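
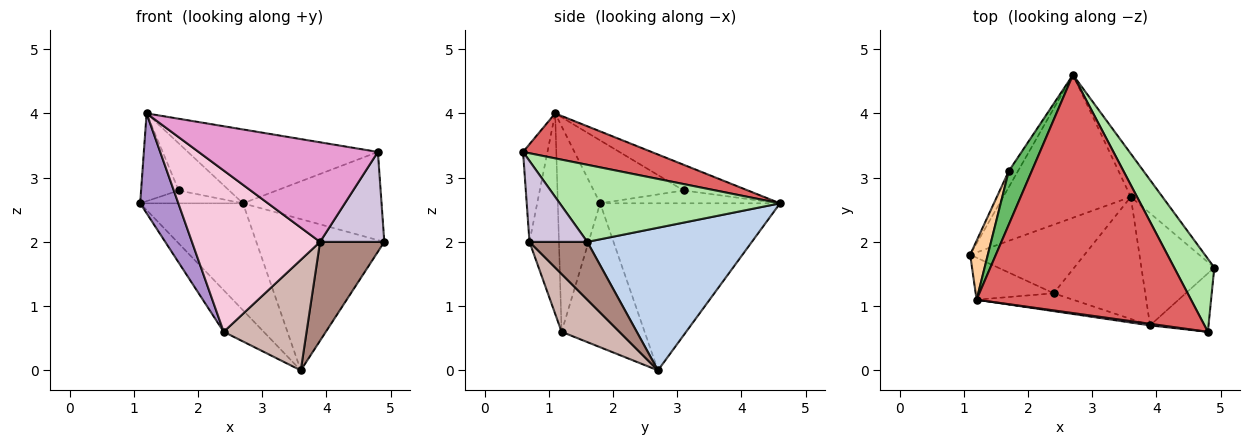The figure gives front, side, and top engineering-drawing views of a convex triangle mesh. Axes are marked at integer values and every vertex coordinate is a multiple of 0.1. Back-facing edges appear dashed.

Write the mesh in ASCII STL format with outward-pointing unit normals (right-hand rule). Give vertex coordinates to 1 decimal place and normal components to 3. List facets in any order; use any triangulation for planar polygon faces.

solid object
 facet normal -0.724 0.413 -0.553
  outer loop
   vertex 3.6 2.7 0.0
   vertex 1.1 1.8 2.6
   vertex 2.7 4.6 2.6
  endloop
 endfacet
 facet normal 0.777 0.605 -0.173
  outer loop
   vertex 3.6 2.7 0.0
   vertex 2.7 4.6 2.6
   vertex 4.9 1.6 2.0
  endloop
 endfacet
 facet normal -0.738 0.422 -0.527
  outer loop
   vertex 1.7 3.1 2.8
   vertex 2.7 4.6 2.6
   vertex 1.1 1.8 2.6
  endloop
 endfacet
 facet normal -0.893 0.374 0.251
  outer loop
   vertex 1.7 3.1 2.8
   vertex 1.1 1.8 2.6
   vertex 1.2 1.1 4.0
  endloop
 endfacet
 facet normal -0.644 0.506 0.575
  outer loop
   vertex 1.7 3.1 2.8
   vertex 1.2 1.1 4.0
   vertex 2.7 4.6 2.6
  endloop
 endfacet
 facet normal 0.774 0.487 0.403
  outer loop
   vertex 4.8 0.6 3.4
   vertex 4.9 1.6 2.0
   vertex 2.7 4.6 2.6
  endloop
 endfacet
 facet normal 0.196 0.290 0.937
  outer loop
   vertex 4.8 0.6 3.4
   vertex 2.7 4.6 2.6
   vertex 1.2 1.1 4.0
  endloop
 endfacet
 facet normal -0.732 0.353 -0.582
  outer loop
   vertex 2.4 1.2 0.6
   vertex 1.1 1.8 2.6
   vertex 3.6 2.7 0.0
  endloop
 endfacet
 facet normal -0.715 -0.645 -0.271
  outer loop
   vertex 2.4 1.2 0.6
   vertex 1.2 1.1 4.0
   vertex 1.1 1.8 2.6
  endloop
 endfacet
 facet normal 0.602 -0.669 -0.435
  outer loop
   vertex 3.9 0.7 2.0
   vertex 4.9 1.6 2.0
   vertex 4.8 0.6 3.4
  endloop
 endfacet
 facet normal 0.511 -0.568 -0.645
  outer loop
   vertex 3.9 0.7 2.0
   vertex 3.6 2.7 0.0
   vertex 4.9 1.6 2.0
  endloop
 endfacet
 facet normal 0.424 -0.608 -0.671
  outer loop
   vertex 3.9 0.7 2.0
   vertex 2.4 1.2 0.6
   vertex 3.6 2.7 0.0
  endloop
 endfacet
 facet normal -0.135 -0.991 0.016
  outer loop
   vertex 3.9 0.7 2.0
   vertex 4.8 0.6 3.4
   vertex 1.2 1.1 4.0
  endloop
 endfacet
 facet normal -0.223 -0.969 -0.107
  outer loop
   vertex 3.9 0.7 2.0
   vertex 1.2 1.1 4.0
   vertex 2.4 1.2 0.6
  endloop
 endfacet
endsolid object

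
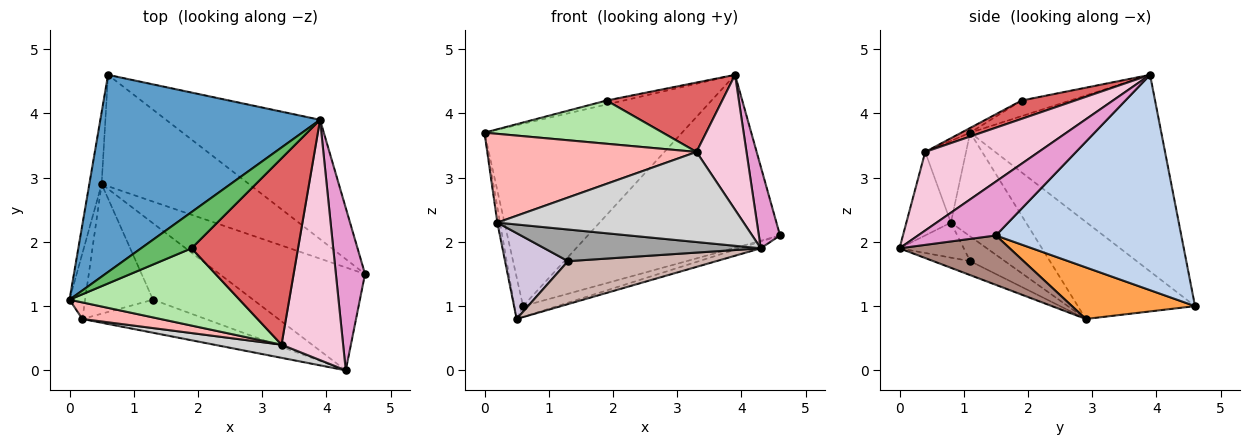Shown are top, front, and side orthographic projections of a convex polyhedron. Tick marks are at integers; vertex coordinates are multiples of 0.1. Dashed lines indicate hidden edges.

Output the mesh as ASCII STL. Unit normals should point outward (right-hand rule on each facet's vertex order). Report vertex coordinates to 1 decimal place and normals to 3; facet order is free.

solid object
 facet normal -0.549 0.567 0.614
  outer loop
   vertex 3.9 3.9 4.6
   vertex 0.6 4.6 1.0
   vertex 0.0 1.1 3.7
  endloop
 endfacet
 facet normal 0.622 0.645 -0.445
  outer loop
   vertex 3.9 3.9 4.6
   vertex 4.6 1.5 2.1
   vertex 0.6 4.6 1.0
  endloop
 endfacet
 facet normal 0.329 0.091 -0.940
  outer loop
   vertex 0.5 2.9 0.8
   vertex 0.6 4.6 1.0
   vertex 4.6 1.5 2.1
  endloop
 endfacet
 facet normal -0.989 0.073 -0.125
  outer loop
   vertex 0.5 2.9 0.8
   vertex 0.0 1.1 3.7
   vertex 0.6 4.6 1.0
  endloop
 endfacet
 facet normal -0.294 0.104 0.950
  outer loop
   vertex 1.9 1.9 4.2
   vertex 3.9 3.9 4.6
   vertex 0.0 1.1 3.7
  endloop
 endfacet
 facet normal -0.024 -0.488 0.873
  outer loop
   vertex 1.9 1.9 4.2
   vertex 0.0 1.1 3.7
   vertex 3.3 0.4 3.4
  endloop
 endfacet
 facet normal 0.160 -0.345 0.925
  outer loop
   vertex 1.9 1.9 4.2
   vertex 3.3 0.4 3.4
   vertex 3.9 3.9 4.6
  endloop
 endfacet
 facet normal -0.188 -0.965 0.180
  outer loop
   vertex 0.2 0.8 2.3
   vertex 3.3 0.4 3.4
   vertex 0.0 1.1 3.7
  endloop
 endfacet
 facet normal -0.988 0.035 -0.149
  outer loop
   vertex 0.2 0.8 2.3
   vertex 0.0 1.1 3.7
   vertex 0.5 2.9 0.8
  endloop
 endfacet
 facet normal -0.291 -0.528 -0.798
  outer loop
   vertex 0.2 0.8 2.3
   vertex 0.5 2.9 0.8
   vertex 1.3 1.1 1.7
  endloop
 endfacet
 facet normal 0.321 0.062 -0.945
  outer loop
   vertex 4.3 0.0 1.9
   vertex 0.5 2.9 0.8
   vertex 4.6 1.5 2.1
  endloop
 endfacet
 facet normal -0.121 -0.486 -0.865
  outer loop
   vertex 4.3 0.0 1.9
   vertex 1.3 1.1 1.7
   vertex 0.5 2.9 0.8
  endloop
 endfacet
 facet normal 0.855 -0.233 0.463
  outer loop
   vertex 4.3 0.0 1.9
   vertex 4.6 1.5 2.1
   vertex 3.9 3.9 4.6
  endloop
 endfacet
 facet normal 0.744 -0.327 0.583
  outer loop
   vertex 4.3 0.0 1.9
   vertex 3.9 3.9 4.6
   vertex 3.3 0.4 3.4
  endloop
 endfacet
 facet normal -0.201 -0.677 -0.708
  outer loop
   vertex 4.3 0.0 1.9
   vertex 0.2 0.8 2.3
   vertex 1.3 1.1 1.7
  endloop
 endfacet
 facet normal -0.176 -0.974 0.142
  outer loop
   vertex 4.3 0.0 1.9
   vertex 3.3 0.4 3.4
   vertex 0.2 0.8 2.3
  endloop
 endfacet
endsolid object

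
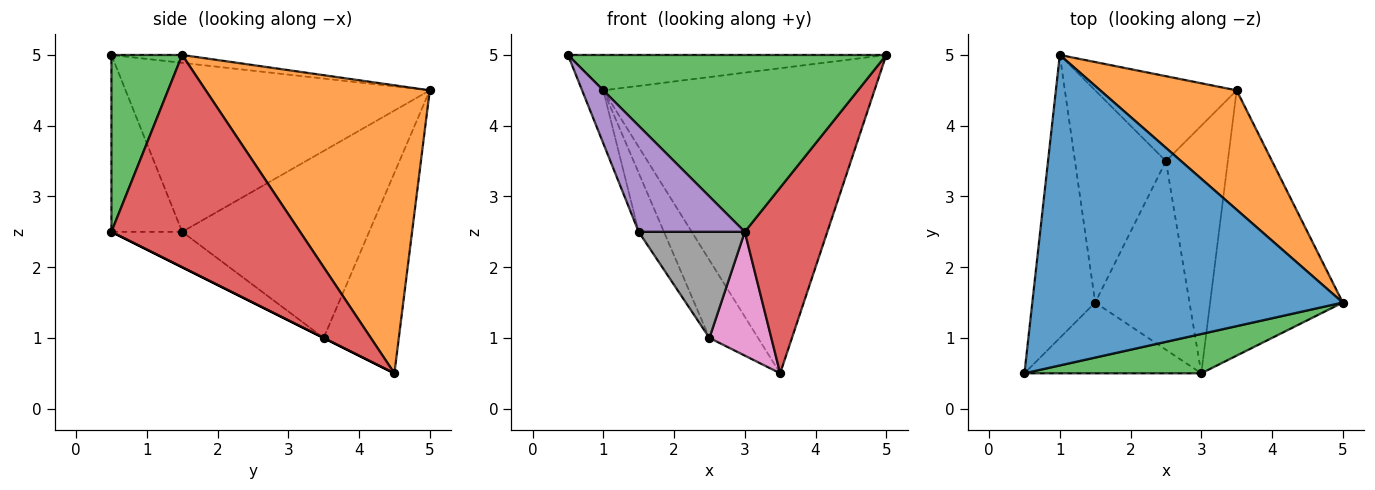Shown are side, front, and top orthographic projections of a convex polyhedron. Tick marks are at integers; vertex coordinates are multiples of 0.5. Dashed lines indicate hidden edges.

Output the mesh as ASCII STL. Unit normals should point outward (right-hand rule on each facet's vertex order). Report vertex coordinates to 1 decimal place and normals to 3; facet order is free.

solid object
 facet normal -0.025 0.113 0.993
  outer loop
   vertex 1.0 5.0 4.5
   vertex 0.5 0.5 5.0
   vertex 5.0 1.5 5.0
  endloop
 endfacet
 facet normal 0.610 0.738 0.289
  outer loop
   vertex 3.5 4.5 0.5
   vertex 1.0 5.0 4.5
   vertex 5.0 1.5 5.0
  endloop
 endfacet
 facet normal 0.212 -0.954 0.212
  outer loop
   vertex 3.0 0.5 2.5
   vertex 5.0 1.5 5.0
   vertex 0.5 0.5 5.0
  endloop
 endfacet
 facet normal 0.795 -0.348 -0.497
  outer loop
   vertex 3.0 0.5 2.5
   vertex 3.5 4.5 0.5
   vertex 5.0 1.5 5.0
  endloop
 endfacet
 facet normal -0.485 -0.728 -0.485
  outer loop
   vertex 1.5 1.5 2.5
   vertex 3.0 0.5 2.5
   vertex 0.5 0.5 5.0
  endloop
 endfacet
 facet normal -0.935 0.065 -0.348
  outer loop
   vertex 1.5 1.5 2.5
   vertex 0.5 0.5 5.0
   vertex 1.0 5.0 4.5
  endloop
 endfacet
 facet normal 0.000 -0.447 -0.894
  outer loop
   vertex 2.5 3.5 1.0
   vertex 3.5 4.5 0.5
   vertex 3.0 0.5 2.5
  endloop
 endfacet
 facet normal -0.311 -0.466 -0.828
  outer loop
   vertex 2.5 3.5 1.0
   vertex 3.0 0.5 2.5
   vertex 1.5 1.5 2.5
  endloop
 endfacet
 facet normal -0.722 0.467 -0.510
  outer loop
   vertex 2.5 3.5 1.0
   vertex 1.0 5.0 4.5
   vertex 3.5 4.5 0.5
  endloop
 endfacet
 facet normal -0.893 0.121 -0.434
  outer loop
   vertex 2.5 3.5 1.0
   vertex 1.5 1.5 2.5
   vertex 1.0 5.0 4.5
  endloop
 endfacet
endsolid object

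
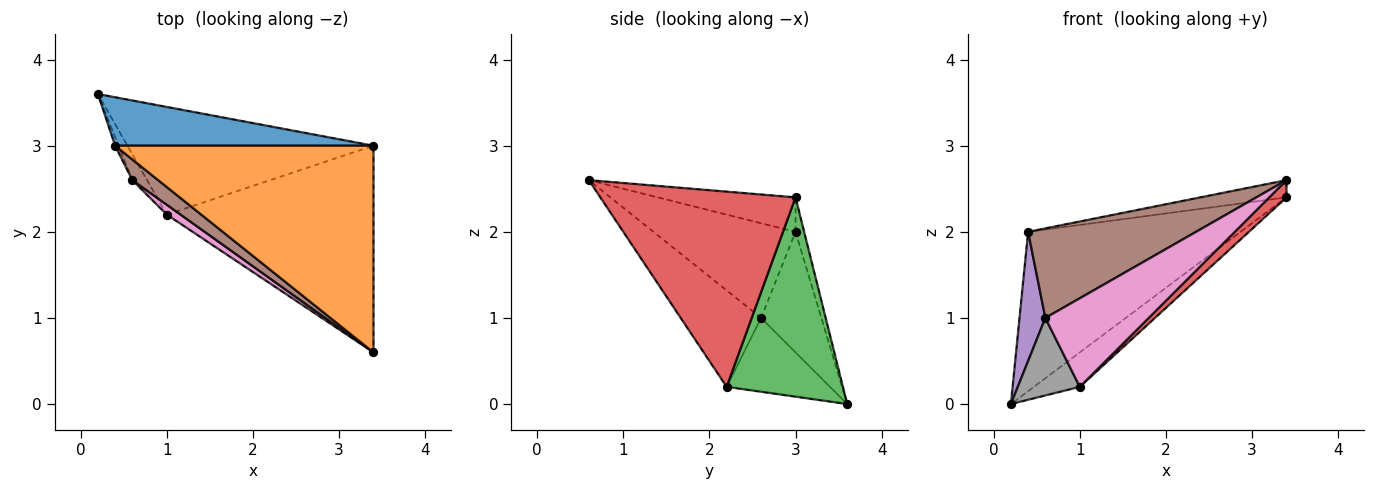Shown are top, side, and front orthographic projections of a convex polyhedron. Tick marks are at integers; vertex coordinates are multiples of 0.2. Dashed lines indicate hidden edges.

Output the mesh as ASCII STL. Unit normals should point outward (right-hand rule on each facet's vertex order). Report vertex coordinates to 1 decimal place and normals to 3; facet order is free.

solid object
 facet normal -0.039 0.956 0.291
  outer loop
   vertex 0.4 3.0 2.0
   vertex 3.4 3.0 2.4
   vertex 0.2 3.6 0.0
  endloop
 endfacet
 facet normal -0.132 0.082 0.988
  outer loop
   vertex 0.4 3.0 2.0
   vertex 3.4 0.6 2.6
   vertex 3.4 3.0 2.4
  endloop
 endfacet
 facet normal 0.611 0.241 -0.754
  outer loop
   vertex 1.0 2.2 0.2
   vertex 0.2 3.6 0.0
   vertex 3.4 3.0 2.4
  endloop
 endfacet
 facet normal 0.685 -0.060 -0.726
  outer loop
   vertex 1.0 2.2 0.2
   vertex 3.4 3.0 2.4
   vertex 3.4 0.6 2.6
  endloop
 endfacet
 facet normal -0.919 -0.394 -0.026
  outer loop
   vertex 0.6 2.6 1.0
   vertex 0.4 3.0 2.0
   vertex 0.2 3.6 0.0
  endloop
 endfacet
 facet normal -0.636 -0.752 0.173
  outer loop
   vertex 0.6 2.6 1.0
   vertex 3.4 0.6 2.6
   vertex 0.4 3.0 2.0
  endloop
 endfacet
 facet normal -0.612 -0.786 0.087
  outer loop
   vertex 0.6 2.6 1.0
   vertex 1.0 2.2 0.2
   vertex 3.4 0.6 2.6
  endloop
 endfacet
 facet normal -0.845 -0.507 -0.169
  outer loop
   vertex 0.6 2.6 1.0
   vertex 0.2 3.6 0.0
   vertex 1.0 2.2 0.2
  endloop
 endfacet
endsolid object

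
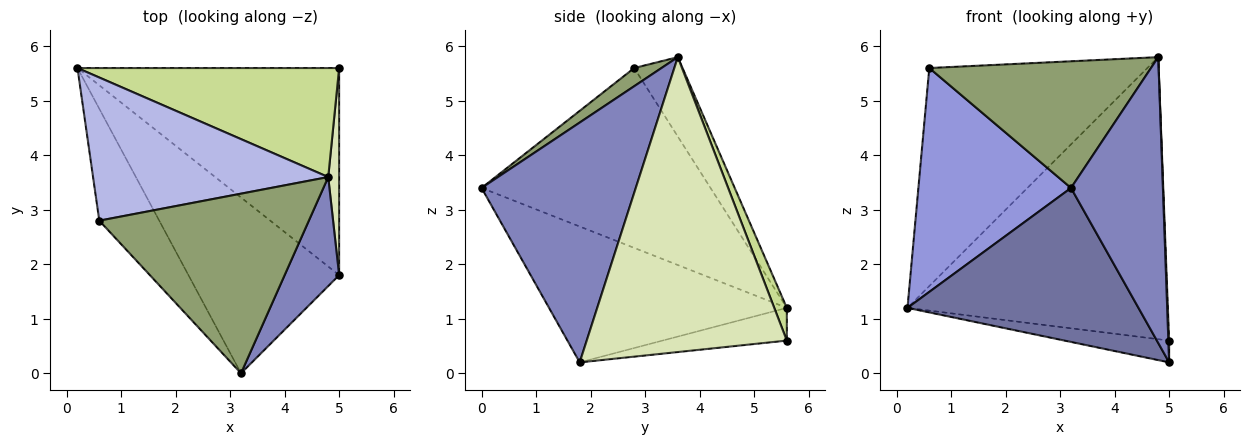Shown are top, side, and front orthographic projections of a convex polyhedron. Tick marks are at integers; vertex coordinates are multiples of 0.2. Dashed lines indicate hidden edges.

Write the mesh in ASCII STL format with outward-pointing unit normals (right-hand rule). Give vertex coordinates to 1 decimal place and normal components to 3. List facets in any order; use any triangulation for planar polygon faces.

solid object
 facet normal -0.561 -0.545 -0.623
  outer loop
   vertex 3.2 0.0 3.4
   vertex 0.2 5.6 1.2
   vertex 5.0 1.8 0.2
  endloop
 endfacet
 facet normal 0.843 -0.502 0.192
  outer loop
   vertex 4.8 3.6 5.8
   vertex 3.2 0.0 3.4
   vertex 5.0 1.8 0.2
  endloop
 endfacet
 facet normal -0.802 -0.535 -0.267
  outer loop
   vertex 0.6 2.8 5.6
   vertex 0.2 5.6 1.2
   vertex 3.2 0.0 3.4
  endloop
 endfacet
 facet normal -0.182 0.822 0.540
  outer loop
   vertex 0.6 2.8 5.6
   vertex 4.8 3.6 5.8
   vertex 0.2 5.6 1.2
  endloop
 endfacet
 facet normal 0.071 -0.575 0.815
  outer loop
   vertex 0.6 2.8 5.6
   vertex 3.2 0.0 3.4
   vertex 4.8 3.6 5.8
  endloop
 endfacet
 facet normal -0.123 0.104 -0.987
  outer loop
   vertex 5.0 5.6 0.6
   vertex 5.0 1.8 0.2
   vertex 0.2 5.6 1.2
  endloop
 endfacet
 facet normal 0.045 0.932 0.360
  outer loop
   vertex 5.0 5.6 0.6
   vertex 0.2 5.6 1.2
   vertex 4.8 3.6 5.8
  endloop
 endfacet
 facet normal 0.999 -0.004 0.037
  outer loop
   vertex 5.0 5.6 0.6
   vertex 4.8 3.6 5.8
   vertex 5.0 1.8 0.2
  endloop
 endfacet
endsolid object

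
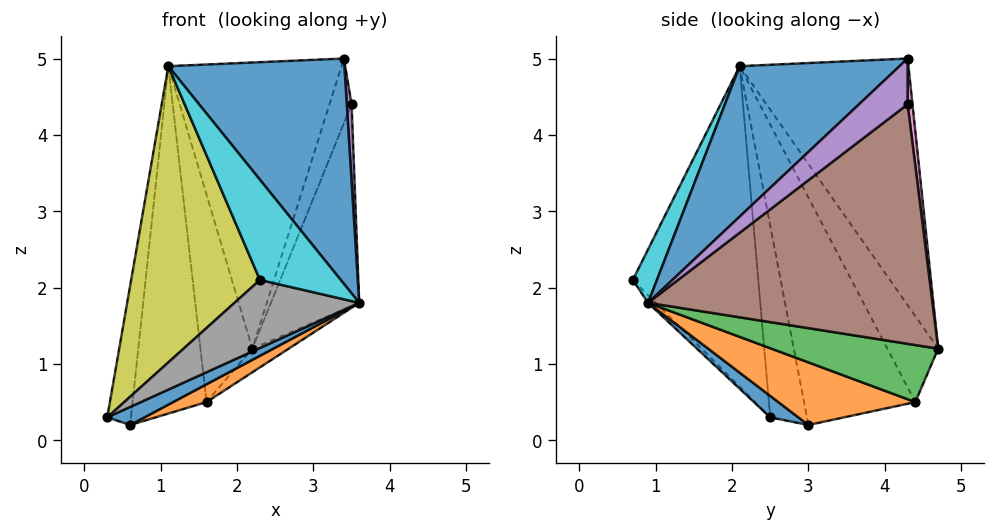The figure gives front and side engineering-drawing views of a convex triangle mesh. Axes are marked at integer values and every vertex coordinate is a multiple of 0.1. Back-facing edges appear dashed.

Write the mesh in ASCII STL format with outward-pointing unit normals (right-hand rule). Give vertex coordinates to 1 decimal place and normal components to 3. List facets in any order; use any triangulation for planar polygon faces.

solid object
 facet normal 0.518 -0.570 0.638
  outer loop
   vertex 1.1 2.1 4.9
   vertex 3.6 0.9 1.8
   vertex 3.4 4.3 5.0
  endloop
 endfacet
 facet normal -0.669 0.687 0.284
  outer loop
   vertex 1.1 2.1 4.9
   vertex 3.4 4.3 5.0
   vertex 2.2 4.7 1.2
  endloop
 endfacet
 facet normal 0.716 0.156 -0.681
  outer loop
   vertex 1.6 4.4 0.5
   vertex 2.2 4.7 1.2
   vertex 3.6 0.9 1.8
  endloop
 endfacet
 facet normal -0.672 0.685 0.282
  outer loop
   vertex 1.6 4.4 0.5
   vertex 1.1 2.1 4.9
   vertex 2.2 4.7 1.2
  endloop
 endfacet
 facet normal 0.982 -0.096 0.164
  outer loop
   vertex 3.5 4.3 4.4
   vertex 3.4 4.3 5.0
   vertex 3.6 0.9 1.8
  endloop
 endfacet
 facet normal 0.901 0.280 -0.331
  outer loop
   vertex 3.5 4.3 4.4
   vertex 3.6 0.9 1.8
   vertex 2.2 4.7 1.2
  endloop
 endfacet
 facet normal 0.213 0.976 0.036
  outer loop
   vertex 3.5 4.3 4.4
   vertex 2.2 4.7 1.2
   vertex 3.4 4.3 5.0
  endloop
 endfacet
 facet normal -0.045 -0.731 -0.681
  outer loop
   vertex 2.3 0.7 2.1
   vertex 0.3 2.5 0.3
   vertex 3.6 0.9 1.8
  endloop
 endfacet
 facet normal -0.697 -0.715 0.059
  outer loop
   vertex 2.3 0.7 2.1
   vertex 1.1 2.1 4.9
   vertex 0.3 2.5 0.3
  endloop
 endfacet
 facet normal 0.245 -0.821 0.516
  outer loop
   vertex 2.3 0.7 2.1
   vertex 3.6 0.9 1.8
   vertex 1.1 2.1 4.9
  endloop
 endfacet
 facet normal 0.252 -0.333 -0.909
  outer loop
   vertex 0.6 3.0 0.2
   vertex 3.6 0.9 1.8
   vertex 0.3 2.5 0.3
  endloop
 endfacet
 facet normal 0.412 -0.101 -0.905
  outer loop
   vertex 0.6 3.0 0.2
   vertex 1.6 4.4 0.5
   vertex 3.6 0.9 1.8
  endloop
 endfacet
 facet normal -0.825 0.533 0.190
  outer loop
   vertex 0.6 3.0 0.2
   vertex 0.3 2.5 0.3
   vertex 1.1 2.1 4.9
  endloop
 endfacet
 facet normal -0.818 0.543 0.191
  outer loop
   vertex 0.6 3.0 0.2
   vertex 1.1 2.1 4.9
   vertex 1.6 4.4 0.5
  endloop
 endfacet
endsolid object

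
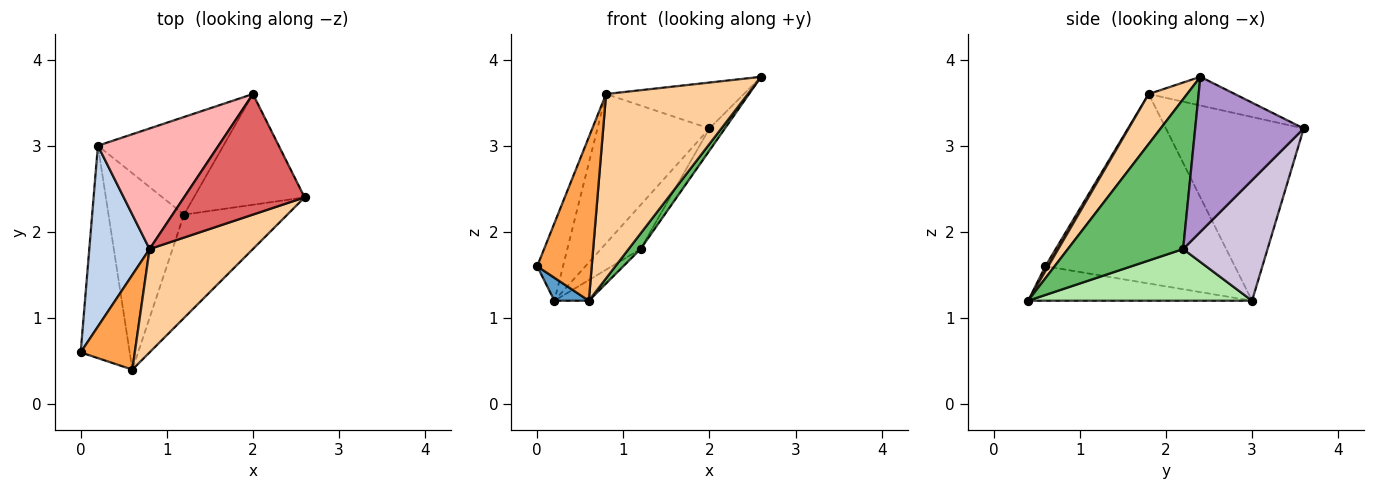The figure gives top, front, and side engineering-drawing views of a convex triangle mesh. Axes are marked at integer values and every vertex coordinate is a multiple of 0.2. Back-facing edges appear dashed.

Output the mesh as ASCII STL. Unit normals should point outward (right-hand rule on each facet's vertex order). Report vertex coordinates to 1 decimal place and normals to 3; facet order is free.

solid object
 facet normal -0.573 -0.088 -0.815
  outer loop
   vertex 0.6 0.4 1.2
   vertex 0.0 0.6 1.6
   vertex 0.2 3.0 1.2
  endloop
 endfacet
 facet normal -0.945 0.129 0.301
  outer loop
   vertex 0.8 1.8 3.6
   vertex 0.2 3.0 1.2
   vertex 0.0 0.6 1.6
  endloop
 endfacet
 facet normal 0.046 -0.865 0.501
  outer loop
   vertex 0.8 1.8 3.6
   vertex 0.0 0.6 1.6
   vertex 0.6 0.4 1.2
  endloop
 endfacet
 facet normal 0.230 -0.849 0.476
  outer loop
   vertex 0.8 1.8 3.6
   vertex 0.6 0.4 1.2
   vertex 2.6 2.4 3.8
  endloop
 endfacet
 facet normal 0.820 -0.085 -0.566
  outer loop
   vertex 1.2 2.2 1.8
   vertex 2.6 2.4 3.8
   vertex 0.6 0.4 1.2
  endloop
 endfacet
 facet normal 0.563 0.087 -0.822
  outer loop
   vertex 1.2 2.2 1.8
   vertex 0.6 0.4 1.2
   vertex 0.2 3.0 1.2
  endloop
 endfacet
 facet normal -0.217 0.347 0.912
  outer loop
   vertex 2.0 3.6 3.2
   vertex 0.8 1.8 3.6
   vertex 2.6 2.4 3.8
  endloop
 endfacet
 facet normal -0.692 0.562 0.454
  outer loop
   vertex 2.0 3.6 3.2
   vertex 0.2 3.0 1.2
   vertex 0.8 1.8 3.6
  endloop
 endfacet
 facet normal 0.808 0.115 -0.577
  outer loop
   vertex 2.0 3.6 3.2
   vertex 2.6 2.4 3.8
   vertex 1.2 2.2 1.8
  endloop
 endfacet
 facet normal 0.659 0.309 -0.686
  outer loop
   vertex 2.0 3.6 3.2
   vertex 1.2 2.2 1.8
   vertex 0.2 3.0 1.2
  endloop
 endfacet
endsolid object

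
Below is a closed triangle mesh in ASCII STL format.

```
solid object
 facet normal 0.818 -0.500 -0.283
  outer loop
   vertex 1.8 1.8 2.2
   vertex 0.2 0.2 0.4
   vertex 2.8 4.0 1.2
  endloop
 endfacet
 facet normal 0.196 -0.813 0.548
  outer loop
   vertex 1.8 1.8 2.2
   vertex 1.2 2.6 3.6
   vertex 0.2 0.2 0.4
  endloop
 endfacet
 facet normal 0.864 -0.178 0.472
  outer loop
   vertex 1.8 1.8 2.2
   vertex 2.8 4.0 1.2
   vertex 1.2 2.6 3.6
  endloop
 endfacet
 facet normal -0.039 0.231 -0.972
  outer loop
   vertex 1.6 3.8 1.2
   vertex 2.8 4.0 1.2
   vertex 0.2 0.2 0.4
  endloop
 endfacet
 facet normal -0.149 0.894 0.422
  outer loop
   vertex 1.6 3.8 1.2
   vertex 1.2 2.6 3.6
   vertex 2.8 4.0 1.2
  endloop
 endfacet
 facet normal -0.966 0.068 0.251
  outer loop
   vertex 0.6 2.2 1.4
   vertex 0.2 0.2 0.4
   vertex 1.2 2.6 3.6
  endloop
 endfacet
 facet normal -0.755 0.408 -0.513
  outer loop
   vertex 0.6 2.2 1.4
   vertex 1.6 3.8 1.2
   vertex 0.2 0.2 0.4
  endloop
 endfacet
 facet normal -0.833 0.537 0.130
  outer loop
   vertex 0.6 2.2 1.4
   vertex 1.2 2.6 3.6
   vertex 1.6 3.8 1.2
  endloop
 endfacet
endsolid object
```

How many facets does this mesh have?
8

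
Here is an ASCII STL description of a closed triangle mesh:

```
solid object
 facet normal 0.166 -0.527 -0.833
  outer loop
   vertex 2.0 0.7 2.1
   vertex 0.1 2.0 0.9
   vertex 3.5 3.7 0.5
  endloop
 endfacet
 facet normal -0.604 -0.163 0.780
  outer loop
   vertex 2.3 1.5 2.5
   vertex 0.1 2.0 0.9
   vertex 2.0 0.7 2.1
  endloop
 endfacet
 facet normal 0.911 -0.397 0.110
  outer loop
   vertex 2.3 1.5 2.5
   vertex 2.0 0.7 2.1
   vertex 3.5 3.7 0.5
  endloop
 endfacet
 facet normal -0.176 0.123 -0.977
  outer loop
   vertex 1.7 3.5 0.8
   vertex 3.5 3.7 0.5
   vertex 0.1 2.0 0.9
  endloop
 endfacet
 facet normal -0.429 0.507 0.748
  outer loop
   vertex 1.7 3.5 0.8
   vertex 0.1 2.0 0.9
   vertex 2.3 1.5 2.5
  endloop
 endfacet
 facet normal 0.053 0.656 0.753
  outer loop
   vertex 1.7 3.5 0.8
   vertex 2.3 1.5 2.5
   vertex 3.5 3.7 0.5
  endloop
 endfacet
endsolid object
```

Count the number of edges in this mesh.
9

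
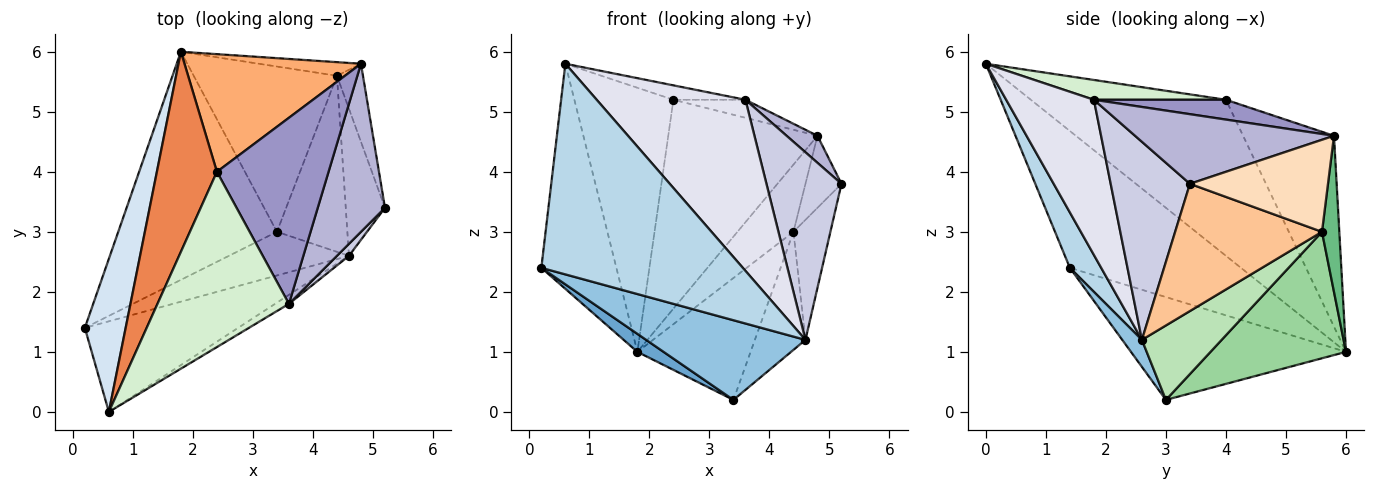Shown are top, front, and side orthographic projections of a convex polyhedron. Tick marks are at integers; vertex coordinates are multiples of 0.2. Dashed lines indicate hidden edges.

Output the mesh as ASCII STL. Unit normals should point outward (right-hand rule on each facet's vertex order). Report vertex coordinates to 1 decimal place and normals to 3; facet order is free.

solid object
 facet normal -0.543 -0.066 -0.837
  outer loop
   vertex 3.4 3.0 0.2
   vertex 0.2 1.4 2.4
   vertex 1.8 6.0 1.0
  endloop
 endfacet
 facet normal 0.107 -0.872 -0.478
  outer loop
   vertex 4.6 2.6 1.2
   vertex 0.2 1.4 2.4
   vertex 3.4 3.0 0.2
  endloop
 endfacet
 facet normal 0.141 -0.909 -0.391
  outer loop
   vertex 0.6 0.0 5.8
   vertex 0.2 1.4 2.4
   vertex 4.6 2.6 1.2
  endloop
 endfacet
 facet normal -0.883 0.387 0.263
  outer loop
   vertex 0.6 0.0 5.8
   vertex 1.8 6.0 1.0
   vertex 0.2 1.4 2.4
  endloop
 endfacet
 facet normal -0.843 0.428 0.324
  outer loop
   vertex 0.6 0.0 5.8
   vertex 2.4 4.0 5.2
   vertex 1.8 6.0 1.0
  endloop
 endfacet
 facet normal -0.469 0.770 0.433
  outer loop
   vertex 4.8 5.8 4.6
   vertex 1.8 6.0 1.0
   vertex 2.4 4.0 5.2
  endloop
 endfacet
 facet normal 0.929 0.234 -0.286
  outer loop
   vertex 4.4 5.6 3.0
   vertex 5.2 3.4 3.8
   vertex 4.6 2.6 1.2
  endloop
 endfacet
 facet normal 0.933 0.243 -0.264
  outer loop
   vertex 4.4 5.6 3.0
   vertex 4.8 5.8 4.6
   vertex 5.2 3.4 3.8
  endloop
 endfacet
 facet normal 0.290 0.938 -0.190
  outer loop
   vertex 4.4 5.6 3.0
   vertex 1.8 6.0 1.0
   vertex 4.8 5.8 4.6
  endloop
 endfacet
 facet normal 0.579 0.484 -0.656
  outer loop
   vertex 4.4 5.6 3.0
   vertex 3.4 3.0 0.2
   vertex 1.8 6.0 1.0
  endloop
 endfacet
 facet normal 0.660 0.419 -0.624
  outer loop
   vertex 4.4 5.6 3.0
   vertex 4.6 2.6 1.2
   vertex 3.4 3.0 0.2
  endloop
 endfacet
 facet normal 0.149 0.081 0.986
  outer loop
   vertex 3.6 1.8 5.2
   vertex 2.4 4.0 5.2
   vertex 0.6 0.0 5.8
  endloop
 endfacet
 facet normal 0.174 0.095 0.980
  outer loop
   vertex 3.6 1.8 5.2
   vertex 4.8 5.8 4.6
   vertex 2.4 4.0 5.2
  endloop
 endfacet
 facet normal 0.715 -0.111 0.690
  outer loop
   vertex 3.6 1.8 5.2
   vertex 5.2 3.4 3.8
   vertex 4.8 5.8 4.6
  endloop
 endfacet
 facet normal 0.725 -0.687 0.044
  outer loop
   vertex 3.6 1.8 5.2
   vertex 4.6 2.6 1.2
   vertex 5.2 3.4 3.8
  endloop
 endfacet
 facet normal 0.507 -0.861 -0.045
  outer loop
   vertex 3.6 1.8 5.2
   vertex 0.6 0.0 5.8
   vertex 4.6 2.6 1.2
  endloop
 endfacet
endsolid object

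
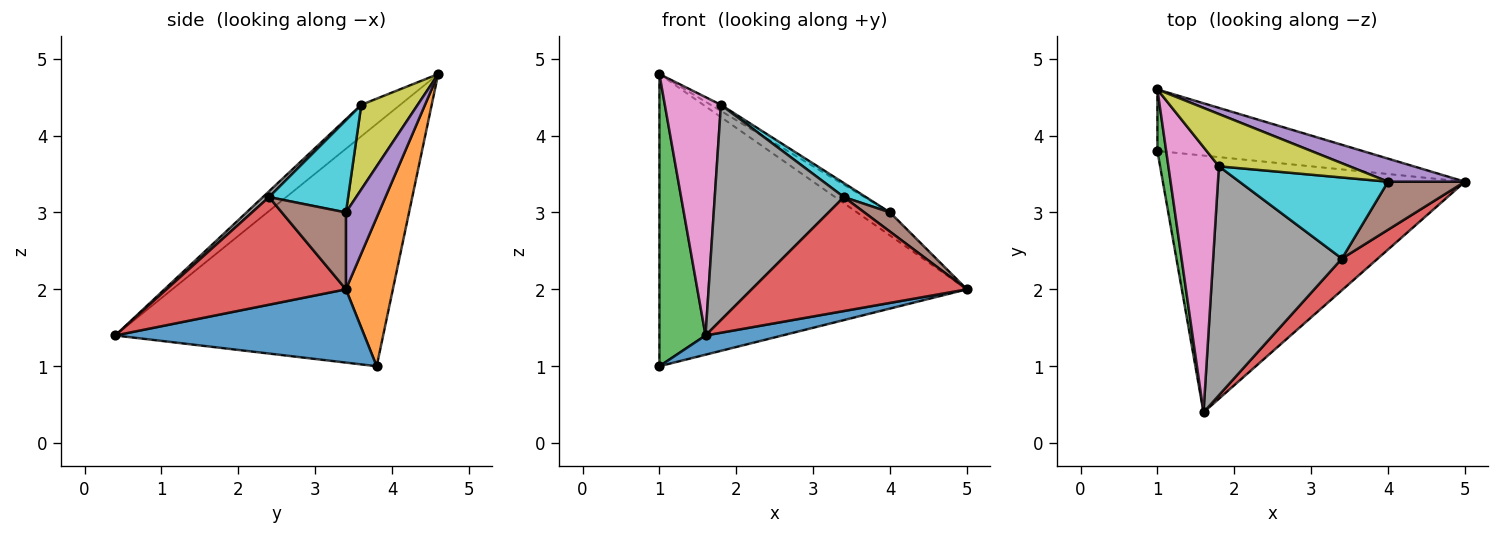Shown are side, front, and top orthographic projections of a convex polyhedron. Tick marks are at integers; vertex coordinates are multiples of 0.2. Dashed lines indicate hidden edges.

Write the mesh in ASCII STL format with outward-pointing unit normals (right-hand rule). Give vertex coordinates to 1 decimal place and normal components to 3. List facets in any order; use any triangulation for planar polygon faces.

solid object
 facet normal 0.235 -0.073 -0.969
  outer loop
   vertex 1.6 0.4 1.4
   vertex 1.0 3.8 1.0
   vertex 5.0 3.4 2.0
  endloop
 endfacet
 facet normal 0.148 0.968 -0.204
  outer loop
   vertex 1.0 4.6 4.8
   vertex 5.0 3.4 2.0
   vertex 1.0 3.8 1.0
  endloop
 endfacet
 facet normal -0.985 -0.170 0.036
  outer loop
   vertex 1.0 4.6 4.8
   vertex 1.0 3.8 1.0
   vertex 1.6 0.4 1.4
  endloop
 endfacet
 facet normal 0.626 -0.751 0.209
  outer loop
   vertex 3.4 2.4 3.2
   vertex 1.6 0.4 1.4
   vertex 5.0 3.4 2.0
  endloop
 endfacet
 facet normal 0.577 0.577 0.577
  outer loop
   vertex 4.0 3.4 3.0
   vertex 5.0 3.4 2.0
   vertex 1.0 4.6 4.8
  endloop
 endfacet
 facet normal 0.680 -0.272 0.680
  outer loop
   vertex 4.0 3.4 3.0
   vertex 3.4 2.4 3.2
   vertex 5.0 3.4 2.0
  endloop
 endfacet
 facet normal -0.421 -0.606 0.675
  outer loop
   vertex 1.8 3.6 4.4
   vertex 1.0 4.6 4.8
   vertex 1.6 0.4 1.4
  endloop
 endfacet
 facet normal 0.033 -0.685 0.728
  outer loop
   vertex 1.8 3.6 4.4
   vertex 1.6 0.4 1.4
   vertex 3.4 2.4 3.2
  endloop
 endfacet
 facet normal 0.541 0.098 0.836
  outer loop
   vertex 1.8 3.6 4.4
   vertex 4.0 3.4 3.0
   vertex 1.0 4.6 4.8
  endloop
 endfacet
 facet normal 0.522 -0.145 0.841
  outer loop
   vertex 1.8 3.6 4.4
   vertex 3.4 2.4 3.2
   vertex 4.0 3.4 3.0
  endloop
 endfacet
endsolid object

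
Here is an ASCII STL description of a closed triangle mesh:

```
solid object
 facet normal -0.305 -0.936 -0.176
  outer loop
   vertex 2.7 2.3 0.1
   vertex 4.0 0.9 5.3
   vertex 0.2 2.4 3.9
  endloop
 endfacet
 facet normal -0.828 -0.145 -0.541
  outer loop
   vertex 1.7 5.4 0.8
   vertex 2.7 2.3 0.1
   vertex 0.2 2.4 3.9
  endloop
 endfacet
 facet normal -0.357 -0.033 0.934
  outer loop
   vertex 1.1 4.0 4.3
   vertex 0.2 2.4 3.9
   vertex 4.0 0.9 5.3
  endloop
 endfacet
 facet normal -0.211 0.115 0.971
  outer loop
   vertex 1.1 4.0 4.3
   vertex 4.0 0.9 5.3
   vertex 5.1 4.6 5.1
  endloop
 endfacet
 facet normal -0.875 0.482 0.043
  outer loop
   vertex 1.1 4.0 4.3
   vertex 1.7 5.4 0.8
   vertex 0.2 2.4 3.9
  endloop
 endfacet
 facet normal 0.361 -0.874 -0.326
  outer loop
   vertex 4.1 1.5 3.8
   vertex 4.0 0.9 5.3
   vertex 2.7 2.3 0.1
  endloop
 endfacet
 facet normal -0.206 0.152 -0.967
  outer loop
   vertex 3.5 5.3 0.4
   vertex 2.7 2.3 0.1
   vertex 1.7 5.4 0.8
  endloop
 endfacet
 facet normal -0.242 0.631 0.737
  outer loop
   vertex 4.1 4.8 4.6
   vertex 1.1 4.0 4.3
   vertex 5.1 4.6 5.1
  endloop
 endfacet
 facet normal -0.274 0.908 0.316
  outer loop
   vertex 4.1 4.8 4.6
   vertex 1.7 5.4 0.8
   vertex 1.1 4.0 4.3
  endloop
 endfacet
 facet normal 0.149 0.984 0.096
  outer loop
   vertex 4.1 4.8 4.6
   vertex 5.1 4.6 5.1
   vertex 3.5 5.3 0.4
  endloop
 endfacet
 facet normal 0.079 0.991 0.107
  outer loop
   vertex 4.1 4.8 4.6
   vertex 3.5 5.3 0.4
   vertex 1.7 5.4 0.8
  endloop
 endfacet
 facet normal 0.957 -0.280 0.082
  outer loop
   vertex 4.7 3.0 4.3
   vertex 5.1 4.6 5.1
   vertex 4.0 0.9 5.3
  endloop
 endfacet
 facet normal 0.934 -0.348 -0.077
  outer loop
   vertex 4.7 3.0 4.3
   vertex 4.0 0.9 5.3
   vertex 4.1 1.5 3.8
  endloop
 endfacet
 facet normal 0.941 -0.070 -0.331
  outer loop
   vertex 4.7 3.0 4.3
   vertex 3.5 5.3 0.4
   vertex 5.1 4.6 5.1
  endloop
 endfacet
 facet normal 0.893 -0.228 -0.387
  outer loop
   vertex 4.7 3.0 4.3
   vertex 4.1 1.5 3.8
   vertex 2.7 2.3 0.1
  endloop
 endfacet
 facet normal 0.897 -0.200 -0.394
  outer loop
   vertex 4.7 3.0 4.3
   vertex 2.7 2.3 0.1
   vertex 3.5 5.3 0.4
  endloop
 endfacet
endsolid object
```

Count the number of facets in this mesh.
16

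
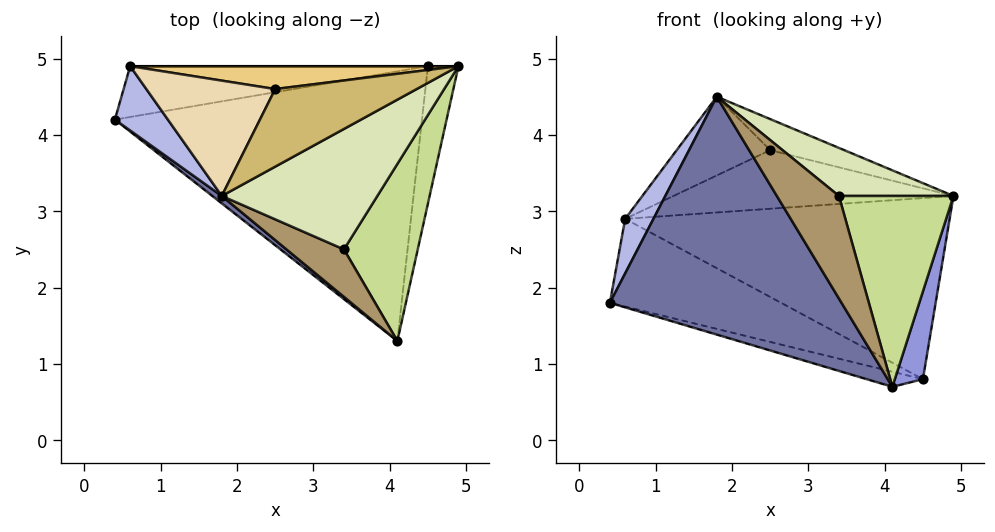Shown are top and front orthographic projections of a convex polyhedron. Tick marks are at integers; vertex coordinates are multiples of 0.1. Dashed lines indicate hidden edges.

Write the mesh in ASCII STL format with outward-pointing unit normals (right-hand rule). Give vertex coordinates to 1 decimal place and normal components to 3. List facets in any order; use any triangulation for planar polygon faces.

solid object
 facet normal -0.612 -0.790 0.025
  outer loop
   vertex 1.8 3.2 4.5
   vertex 0.4 4.2 1.8
   vertex 4.1 1.3 0.7
  endloop
 endfacet
 facet normal -0.245 0.054 -0.968
  outer loop
   vertex 4.5 4.9 0.8
   vertex 4.1 1.3 0.7
   vertex 0.4 4.2 1.8
  endloop
 endfacet
 facet normal 0.981 -0.104 -0.163
  outer loop
   vertex 4.5 4.9 0.8
   vertex 4.9 4.9 3.2
   vertex 4.1 1.3 0.7
  endloop
 endfacet
 facet normal -0.888 -0.297 0.351
  outer loop
   vertex 0.6 4.9 2.9
   vertex 0.4 4.2 1.8
   vertex 1.8 3.2 4.5
  endloop
 endfacet
 facet normal -0.261 0.835 -0.484
  outer loop
   vertex 0.6 4.9 2.9
   vertex 4.5 4.9 0.8
   vertex 0.4 4.2 1.8
  endloop
 endfacet
 facet normal 0.000 1.000 0.000
  outer loop
   vertex 0.6 4.9 2.9
   vertex 4.9 4.9 3.2
   vertex 4.5 4.9 0.8
  endloop
 endfacet
 facet normal 0.761 -0.476 0.441
  outer loop
   vertex 3.4 2.5 3.2
   vertex 4.1 1.3 0.7
   vertex 4.9 4.9 3.2
  endloop
 endfacet
 facet normal 0.510 -0.319 0.799
  outer loop
   vertex 3.4 2.5 3.2
   vertex 4.9 4.9 3.2
   vertex 1.8 3.2 4.5
  endloop
 endfacet
 facet normal -0.056 -0.906 0.419
  outer loop
   vertex 3.4 2.5 3.2
   vertex 1.8 3.2 4.5
   vertex 4.1 1.3 0.7
  endloop
 endfacet
 facet normal 0.183 0.365 0.913
  outer loop
   vertex 2.5 4.6 3.8
   vertex 1.8 3.2 4.5
   vertex 4.9 4.9 3.2
  endloop
 endfacet
 facet normal -0.025 0.931 0.364
  outer loop
   vertex 2.5 4.6 3.8
   vertex 4.9 4.9 3.2
   vertex 0.6 4.9 2.9
  endloop
 endfacet
 facet normal -0.289 0.540 0.791
  outer loop
   vertex 2.5 4.6 3.8
   vertex 0.6 4.9 2.9
   vertex 1.8 3.2 4.5
  endloop
 endfacet
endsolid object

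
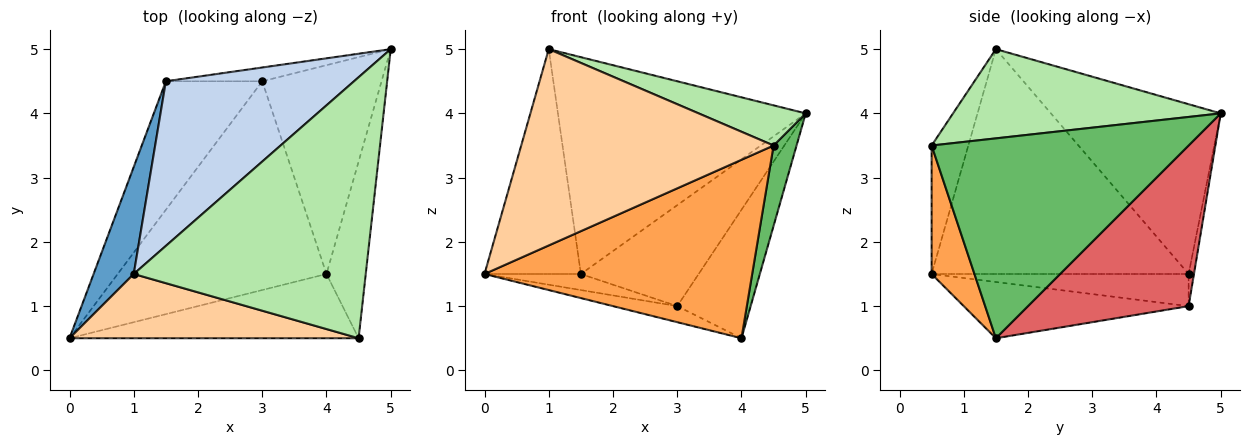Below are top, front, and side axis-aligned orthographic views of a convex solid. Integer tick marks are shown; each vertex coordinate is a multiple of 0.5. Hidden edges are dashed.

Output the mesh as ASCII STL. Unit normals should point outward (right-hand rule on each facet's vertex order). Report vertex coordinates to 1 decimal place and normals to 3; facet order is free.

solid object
 facet normal -0.924 0.346 0.165
  outer loop
   vertex 1.5 4.5 1.5
   vertex 0.0 0.5 1.5
   vertex 1.0 1.5 5.0
  endloop
 endfacet
 facet normal -0.479 0.699 0.531
  outer loop
   vertex 1.5 4.5 1.5
   vertex 1.0 1.5 5.0
   vertex 5.0 5.0 4.0
  endloop
 endfacet
 facet normal 0.149 -0.930 -0.335
  outer loop
   vertex 4.5 0.5 3.5
   vertex 0.0 0.5 1.5
   vertex 4.0 1.5 0.5
  endloop
 endfacet
 facet normal -0.137 -0.941 0.308
  outer loop
   vertex 4.5 0.5 3.5
   vertex 1.0 1.5 5.0
   vertex 0.0 0.5 1.5
  endloop
 endfacet
 facet normal 0.978 -0.087 -0.192
  outer loop
   vertex 4.5 0.5 3.5
   vertex 4.0 1.5 0.5
   vertex 5.0 5.0 4.0
  endloop
 endfacet
 facet normal 0.355 -0.142 0.924
  outer loop
   vertex 4.5 0.5 3.5
   vertex 5.0 5.0 4.0
   vertex 1.0 1.5 5.0
  endloop
 endfacet
 facet normal 0.754 0.345 -0.560
  outer loop
   vertex 3.0 4.5 1.0
   vertex 5.0 5.0 4.0
   vertex 4.0 1.5 0.5
  endloop
 endfacet
 facet normal -0.045 0.990 -0.135
  outer loop
   vertex 3.0 4.5 1.0
   vertex 1.5 4.5 1.5
   vertex 5.0 5.0 4.0
  endloop
 endfacet
 facet normal -0.259 0.074 -0.963
  outer loop
   vertex 3.0 4.5 1.0
   vertex 4.0 1.5 0.5
   vertex 0.0 0.5 1.5
  endloop
 endfacet
 facet normal -0.314 0.118 -0.942
  outer loop
   vertex 3.0 4.5 1.0
   vertex 0.0 0.5 1.5
   vertex 1.5 4.5 1.5
  endloop
 endfacet
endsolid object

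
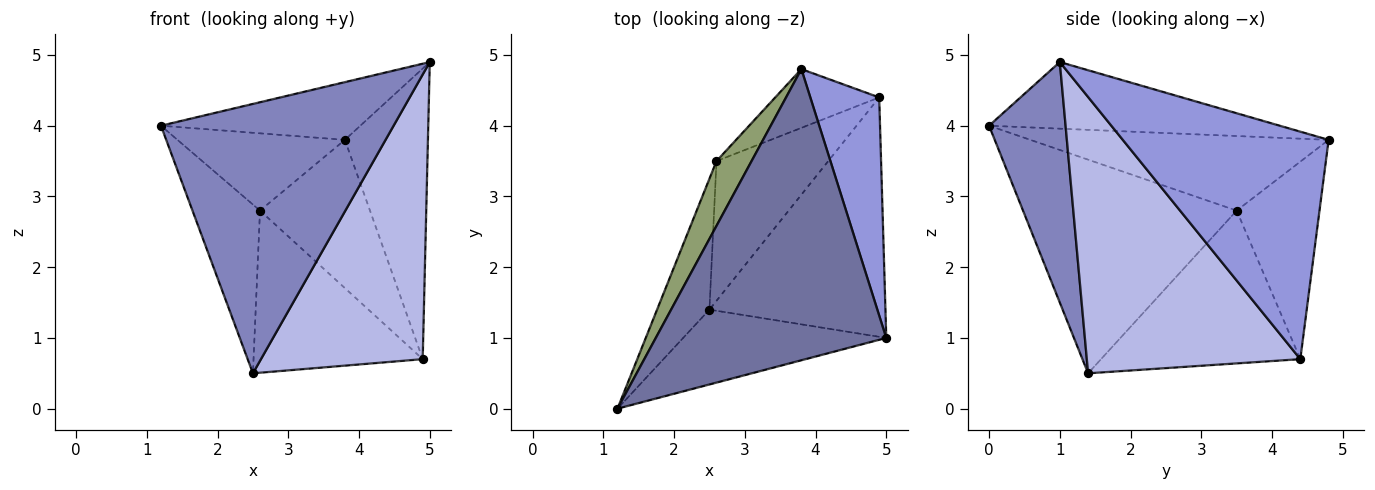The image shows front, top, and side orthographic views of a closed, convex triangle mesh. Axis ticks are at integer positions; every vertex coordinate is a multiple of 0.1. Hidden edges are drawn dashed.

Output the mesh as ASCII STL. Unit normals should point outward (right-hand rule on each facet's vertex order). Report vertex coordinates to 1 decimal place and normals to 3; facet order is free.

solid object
 facet normal -0.273 0.187 0.944
  outer loop
   vertex 3.8 4.8 3.8
   vertex 1.2 0.0 4.0
   vertex 5.0 1.0 4.9
  endloop
 endfacet
 facet normal 0.302 -0.918 -0.255
  outer loop
   vertex 2.5 1.4 0.5
   vertex 5.0 1.0 4.9
   vertex 1.2 0.0 4.0
  endloop
 endfacet
 facet normal 0.893 0.360 0.270
  outer loop
   vertex 4.9 4.4 0.7
   vertex 3.8 4.8 3.8
   vertex 5.0 1.0 4.9
  endloop
 endfacet
 facet normal 0.711 -0.538 -0.453
  outer loop
   vertex 4.9 4.4 0.7
   vertex 5.0 1.0 4.9
   vertex 2.5 1.4 0.5
  endloop
 endfacet
 facet normal -0.807 0.453 0.379
  outer loop
   vertex 2.6 3.5 2.8
   vertex 1.2 0.0 4.0
   vertex 3.8 4.8 3.8
  endloop
 endfacet
 facet normal -0.929 0.293 -0.228
  outer loop
   vertex 2.6 3.5 2.8
   vertex 2.5 1.4 0.5
   vertex 1.2 0.0 4.0
  endloop
 endfacet
 facet normal -0.574 0.762 -0.302
  outer loop
   vertex 2.6 3.5 2.8
   vertex 3.8 4.8 3.8
   vertex 4.9 4.4 0.7
  endloop
 endfacet
 facet normal -0.666 0.565 -0.487
  outer loop
   vertex 2.6 3.5 2.8
   vertex 4.9 4.4 0.7
   vertex 2.5 1.4 0.5
  endloop
 endfacet
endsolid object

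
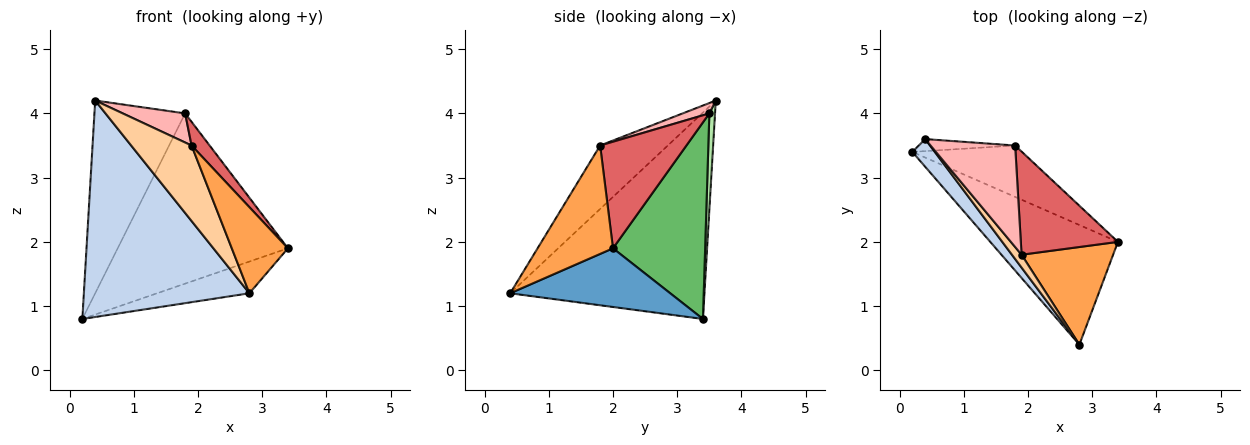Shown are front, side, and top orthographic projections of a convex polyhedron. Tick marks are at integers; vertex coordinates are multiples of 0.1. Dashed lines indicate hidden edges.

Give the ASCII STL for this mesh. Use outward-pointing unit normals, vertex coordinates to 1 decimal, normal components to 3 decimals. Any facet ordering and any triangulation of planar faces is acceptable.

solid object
 facet normal 0.406 0.234 -0.883
  outer loop
   vertex 2.8 0.4 1.2
   vertex 0.2 3.4 0.8
   vertex 3.4 2.0 1.9
  endloop
 endfacet
 facet normal -0.759 -0.646 0.083
  outer loop
   vertex 0.4 3.6 4.2
   vertex 0.2 3.4 0.8
   vertex 2.8 0.4 1.2
  endloop
 endfacet
 facet normal 0.664 -0.494 0.561
  outer loop
   vertex 1.9 1.8 3.5
   vertex 2.8 0.4 1.2
   vertex 3.4 2.0 1.9
  endloop
 endfacet
 facet normal -0.741 -0.662 0.113
  outer loop
   vertex 1.9 1.8 3.5
   vertex 0.4 3.6 4.2
   vertex 2.8 0.4 1.2
  endloop
 endfacet
 facet normal 0.460 0.850 -0.257
  outer loop
   vertex 1.8 3.5 4.0
   vertex 3.4 2.0 1.9
   vertex 0.2 3.4 0.8
  endloop
 endfacet
 facet normal 0.062 0.996 -0.062
  outer loop
   vertex 1.8 3.5 4.0
   vertex 0.2 3.4 0.8
   vertex 0.4 3.6 4.2
  endloop
 endfacet
 facet normal 0.730 -0.153 0.666
  outer loop
   vertex 1.8 3.5 4.0
   vertex 1.9 1.8 3.5
   vertex 3.4 2.0 1.9
  endloop
 endfacet
 facet normal 0.117 -0.274 0.955
  outer loop
   vertex 1.8 3.5 4.0
   vertex 0.4 3.6 4.2
   vertex 1.9 1.8 3.5
  endloop
 endfacet
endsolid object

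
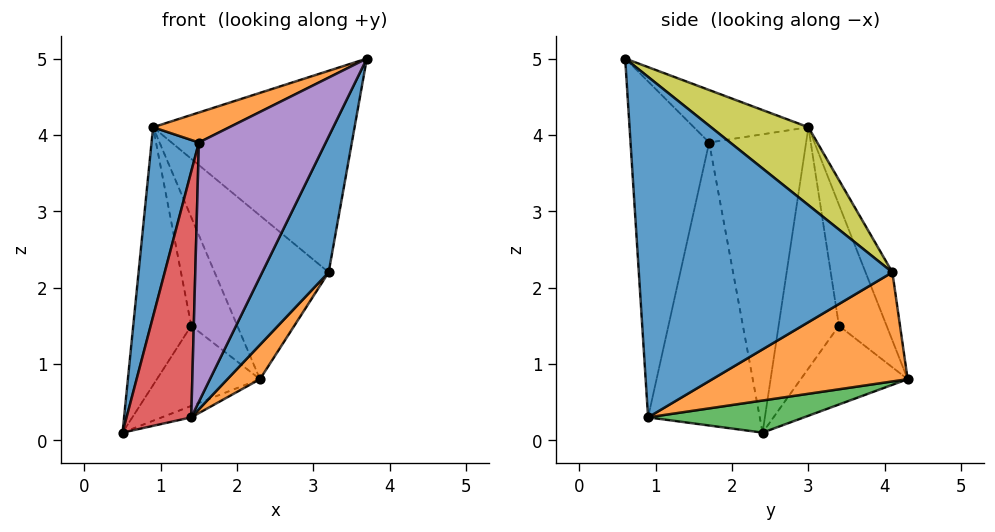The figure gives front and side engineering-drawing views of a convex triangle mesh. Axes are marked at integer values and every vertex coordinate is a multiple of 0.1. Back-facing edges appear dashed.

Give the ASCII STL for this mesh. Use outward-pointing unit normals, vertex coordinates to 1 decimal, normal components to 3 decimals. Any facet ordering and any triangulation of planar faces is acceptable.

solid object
 facet normal -0.888 -0.433 0.154
  outer loop
   vertex 0.9 3.0 4.1
   vertex 0.5 2.4 0.1
   vertex 1.5 1.7 3.9
  endloop
 endfacet
 facet normal -0.557 -0.371 0.743
  outer loop
   vertex 0.9 3.0 4.1
   vertex 1.5 1.7 3.9
   vertex 3.7 0.6 5.0
  endloop
 endfacet
 facet normal 0.308 0.058 -0.950
  outer loop
   vertex 1.4 0.9 0.3
   vertex 0.5 2.4 0.1
   vertex 2.3 4.3 0.8
  endloop
 endfacet
 facet normal -0.858 -0.497 0.134
  outer loop
   vertex 1.4 0.9 0.3
   vertex 1.5 1.7 3.9
   vertex 0.5 2.4 0.1
  endloop
 endfacet
 facet normal -0.516 -0.833 0.199
  outer loop
   vertex 1.4 0.9 0.3
   vertex 3.7 0.6 5.0
   vertex 1.5 1.7 3.9
  endloop
 endfacet
 facet normal -0.719 0.694 -0.033
  outer loop
   vertex 1.4 3.4 1.5
   vertex 2.3 4.3 0.8
   vertex 0.5 2.4 0.1
  endloop
 endfacet
 facet normal -0.720 0.693 -0.032
  outer loop
   vertex 1.4 3.4 1.5
   vertex 0.5 2.4 0.1
   vertex 0.9 3.0 4.1
  endloop
 endfacet
 facet normal -0.719 0.694 -0.031
  outer loop
   vertex 1.4 3.4 1.5
   vertex 0.9 3.0 4.1
   vertex 2.3 4.3 0.8
  endloop
 endfacet
 facet normal 0.300 0.622 0.723
  outer loop
   vertex 3.2 4.1 2.2
   vertex 0.9 3.0 4.1
   vertex 3.7 0.6 5.0
  endloop
 endfacet
 facet normal -0.220 0.936 0.275
  outer loop
   vertex 3.2 4.1 2.2
   vertex 2.3 4.3 0.8
   vertex 0.9 3.0 4.1
  endloop
 endfacet
 facet normal 0.869 -0.228 -0.440
  outer loop
   vertex 3.2 4.1 2.2
   vertex 3.7 0.6 5.0
   vertex 1.4 0.9 0.3
  endloop
 endfacet
 facet normal 0.824 -0.137 -0.549
  outer loop
   vertex 3.2 4.1 2.2
   vertex 1.4 0.9 0.3
   vertex 2.3 4.3 0.8
  endloop
 endfacet
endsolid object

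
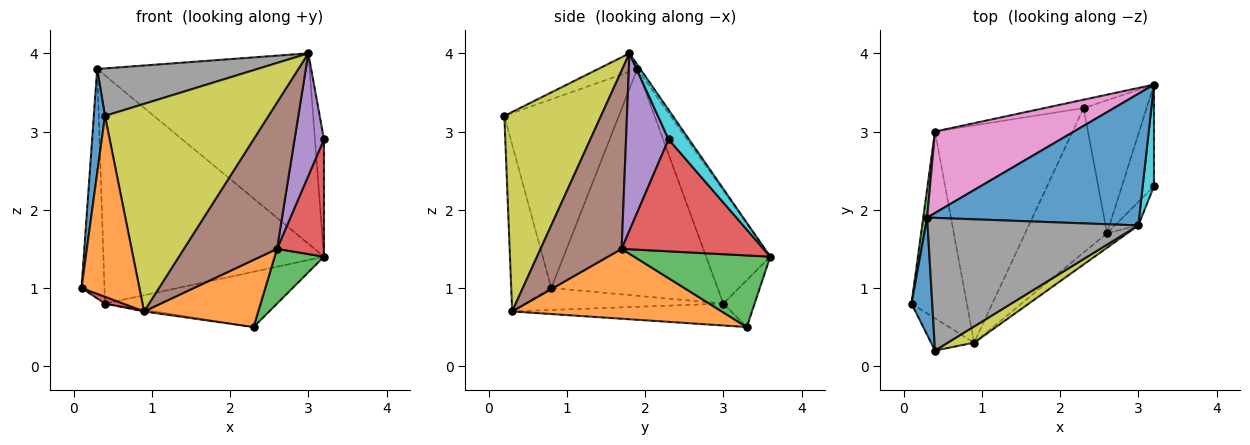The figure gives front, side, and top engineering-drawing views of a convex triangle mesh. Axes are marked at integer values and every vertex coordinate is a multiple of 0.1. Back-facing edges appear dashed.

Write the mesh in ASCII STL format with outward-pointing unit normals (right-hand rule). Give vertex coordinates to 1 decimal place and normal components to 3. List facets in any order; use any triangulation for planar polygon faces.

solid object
 facet normal -0.989 -0.097 0.109
  outer loop
   vertex 0.3 1.9 3.8
   vertex 0.1 0.8 1.0
   vertex 0.4 0.2 3.2
  endloop
 endfacet
 facet normal -0.563 -0.814 -0.145
  outer loop
   vertex 0.9 0.3 0.7
   vertex 0.4 0.2 3.2
   vertex 0.1 0.8 1.0
  endloop
 endfacet
 facet normal -0.990 0.137 0.017
  outer loop
   vertex 0.4 3.0 0.8
   vertex 0.1 0.8 1.0
   vertex 0.3 1.9 3.8
  endloop
 endfacet
 facet normal -0.369 -0.034 -0.929
  outer loop
   vertex 0.4 3.0 0.8
   vertex 0.9 0.3 0.7
   vertex 0.1 0.8 1.0
  endloop
 endfacet
 facet normal -0.157 0.007 -0.988
  outer loop
   vertex 0.4 3.0 0.8
   vertex 2.3 3.3 0.5
   vertex 0.9 0.3 0.7
  endloop
 endfacet
 facet normal -0.177 0.973 -0.147
  outer loop
   vertex 3.2 3.6 1.4
   vertex 2.3 3.3 0.5
   vertex 0.4 3.0 0.8
  endloop
 endfacet
 facet normal -0.264 0.908 0.324
  outer loop
   vertex 3.2 3.6 1.4
   vertex 0.4 3.0 0.8
   vertex 0.3 1.9 3.8
  endloop
 endfacet
 facet normal -0.082 -0.336 0.938
  outer loop
   vertex 3.0 1.8 4.0
   vertex 0.3 1.9 3.8
   vertex 0.4 0.2 3.2
  endloop
 endfacet
 facet normal 0.508 -0.859 0.067
  outer loop
   vertex 3.0 1.8 4.0
   vertex 0.4 0.2 3.2
   vertex 0.9 0.3 0.7
  endloop
 endfacet
 facet normal 0.864 0.381 0.330
  outer loop
   vertex 3.0 1.8 4.0
   vertex 3.2 2.3 2.9
   vertex 3.2 3.6 1.4
  endloop
 endfacet
 facet normal -0.012 0.823 0.569
  outer loop
   vertex 3.0 1.8 4.0
   vertex 3.2 3.6 1.4
   vertex 0.3 1.9 3.8
  endloop
 endfacet
 facet normal 0.612 -0.333 -0.717
  outer loop
   vertex 2.6 1.7 1.5
   vertex 0.9 0.3 0.7
   vertex 2.3 3.3 0.5
  endloop
 endfacet
 facet normal 0.725 -0.262 -0.637
  outer loop
   vertex 2.6 1.7 1.5
   vertex 2.3 3.3 0.5
   vertex 3.2 3.6 1.4
  endloop
 endfacet
 facet normal 0.916 -0.303 -0.263
  outer loop
   vertex 2.6 1.7 1.5
   vertex 3.2 3.6 1.4
   vertex 3.2 2.3 2.9
  endloop
 endfacet
 facet normal 0.818 -0.565 -0.108
  outer loop
   vertex 2.6 1.7 1.5
   vertex 3.2 2.3 2.9
   vertex 3.0 1.8 4.0
  endloop
 endfacet
 facet normal 0.655 -0.752 -0.075
  outer loop
   vertex 2.6 1.7 1.5
   vertex 3.0 1.8 4.0
   vertex 0.9 0.3 0.7
  endloop
 endfacet
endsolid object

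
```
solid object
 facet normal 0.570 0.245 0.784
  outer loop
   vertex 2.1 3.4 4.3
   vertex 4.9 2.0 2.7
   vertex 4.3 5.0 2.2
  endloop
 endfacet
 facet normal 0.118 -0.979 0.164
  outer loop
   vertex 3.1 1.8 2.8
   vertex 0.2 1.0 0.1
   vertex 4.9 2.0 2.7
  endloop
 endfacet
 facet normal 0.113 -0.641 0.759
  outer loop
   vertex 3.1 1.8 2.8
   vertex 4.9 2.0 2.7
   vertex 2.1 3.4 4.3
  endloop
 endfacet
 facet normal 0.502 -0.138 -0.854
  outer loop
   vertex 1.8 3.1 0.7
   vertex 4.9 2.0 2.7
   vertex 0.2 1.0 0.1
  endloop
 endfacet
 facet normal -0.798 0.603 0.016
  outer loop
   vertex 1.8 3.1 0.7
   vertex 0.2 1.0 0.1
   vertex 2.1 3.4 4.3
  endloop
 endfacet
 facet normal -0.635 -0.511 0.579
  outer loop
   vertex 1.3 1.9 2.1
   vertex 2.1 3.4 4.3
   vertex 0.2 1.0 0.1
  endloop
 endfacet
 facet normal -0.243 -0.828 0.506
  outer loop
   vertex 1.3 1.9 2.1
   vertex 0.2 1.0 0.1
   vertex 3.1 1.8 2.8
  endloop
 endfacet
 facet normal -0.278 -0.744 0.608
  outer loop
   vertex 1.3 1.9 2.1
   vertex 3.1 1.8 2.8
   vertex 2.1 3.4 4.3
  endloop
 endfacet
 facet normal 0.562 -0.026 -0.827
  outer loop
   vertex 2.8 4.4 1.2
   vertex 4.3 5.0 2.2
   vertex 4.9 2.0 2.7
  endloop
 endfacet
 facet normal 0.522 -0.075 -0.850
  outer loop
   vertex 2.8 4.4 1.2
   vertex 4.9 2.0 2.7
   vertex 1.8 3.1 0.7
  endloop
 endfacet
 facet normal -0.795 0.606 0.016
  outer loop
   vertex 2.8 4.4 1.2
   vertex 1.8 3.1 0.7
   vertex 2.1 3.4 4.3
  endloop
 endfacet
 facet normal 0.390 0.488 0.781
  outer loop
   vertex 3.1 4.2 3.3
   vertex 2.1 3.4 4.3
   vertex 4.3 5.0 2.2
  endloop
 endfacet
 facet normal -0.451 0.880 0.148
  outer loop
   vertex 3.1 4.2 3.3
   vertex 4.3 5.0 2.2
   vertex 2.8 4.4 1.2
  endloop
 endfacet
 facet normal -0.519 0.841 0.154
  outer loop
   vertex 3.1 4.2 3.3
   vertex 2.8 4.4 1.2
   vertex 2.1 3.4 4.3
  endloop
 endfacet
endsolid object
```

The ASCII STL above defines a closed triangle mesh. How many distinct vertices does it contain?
9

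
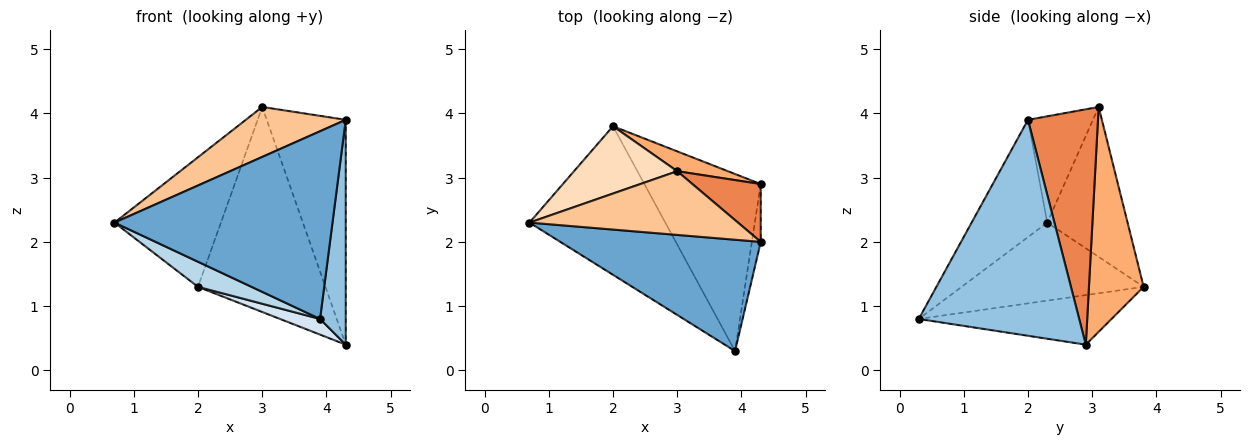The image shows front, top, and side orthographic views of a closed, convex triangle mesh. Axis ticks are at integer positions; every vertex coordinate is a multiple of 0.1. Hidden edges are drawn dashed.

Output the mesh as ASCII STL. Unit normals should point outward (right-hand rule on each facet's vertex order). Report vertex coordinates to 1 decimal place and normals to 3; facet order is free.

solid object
 facet normal -0.286 -0.824 0.489
  outer loop
   vertex 3.9 0.3 0.8
   vertex 4.3 2.0 3.9
   vertex 0.7 2.3 2.3
  endloop
 endfacet
 facet normal 0.987 -0.158 -0.041
  outer loop
   vertex 4.3 2.9 0.4
   vertex 4.3 2.0 3.9
   vertex 3.9 0.3 0.8
  endloop
 endfacet
 facet normal -0.493 -0.145 -0.858
  outer loop
   vertex 2.0 3.8 1.3
   vertex 3.9 0.3 0.8
   vertex 0.7 2.3 2.3
  endloop
 endfacet
 facet normal -0.391 -0.081 -0.917
  outer loop
   vertex 2.0 3.8 1.3
   vertex 4.3 2.9 0.4
   vertex 3.9 0.3 0.8
  endloop
 endfacet
 facet normal 0.651 0.735 0.189
  outer loop
   vertex 3.0 3.1 4.1
   vertex 4.3 2.0 3.9
   vertex 4.3 2.9 0.4
  endloop
 endfacet
 facet normal 0.393 0.915 0.089
  outer loop
   vertex 3.0 3.1 4.1
   vertex 4.3 2.9 0.4
   vertex 2.0 3.8 1.3
  endloop
 endfacet
 facet normal -0.372 -0.573 0.730
  outer loop
   vertex 3.0 3.1 4.1
   vertex 0.7 2.3 2.3
   vertex 4.3 2.0 3.9
  endloop
 endfacet
 facet normal -0.556 0.737 0.383
  outer loop
   vertex 3.0 3.1 4.1
   vertex 2.0 3.8 1.3
   vertex 0.7 2.3 2.3
  endloop
 endfacet
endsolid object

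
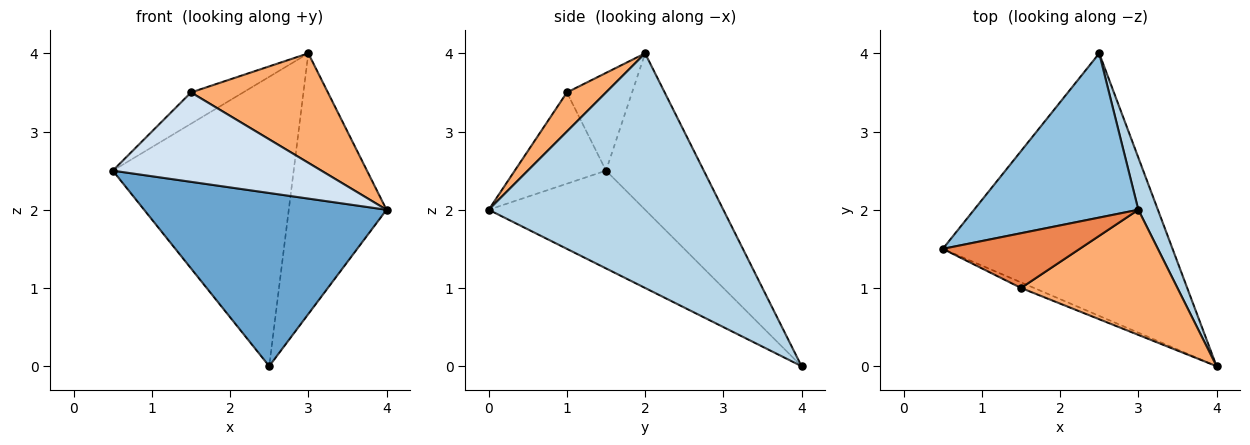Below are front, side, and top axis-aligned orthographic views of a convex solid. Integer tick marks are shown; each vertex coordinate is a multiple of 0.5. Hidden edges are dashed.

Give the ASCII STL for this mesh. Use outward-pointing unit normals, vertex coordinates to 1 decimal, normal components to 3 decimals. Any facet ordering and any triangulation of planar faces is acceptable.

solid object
 facet normal -0.335 -0.519 -0.787
  outer loop
   vertex 2.5 4.0 0.0
   vertex 4.0 0.0 2.0
   vertex 0.5 1.5 2.5
  endloop
 endfacet
 facet normal -0.425 0.787 0.447
  outer loop
   vertex 3.0 2.0 4.0
   vertex 2.5 4.0 0.0
   vertex 0.5 1.5 2.5
  endloop
 endfacet
 facet normal 0.920 0.383 0.077
  outer loop
   vertex 3.0 2.0 4.0
   vertex 4.0 0.0 2.0
   vertex 2.5 4.0 0.0
  endloop
 endfacet
 facet normal -0.400 -0.915 -0.057
  outer loop
   vertex 1.5 1.0 3.5
   vertex 0.5 1.5 2.5
   vertex 4.0 0.0 2.0
  endloop
 endfacet
 facet normal -0.527 0.422 0.738
  outer loop
   vertex 1.5 1.0 3.5
   vertex 3.0 2.0 4.0
   vertex 0.5 1.5 2.5
  endloop
 endfacet
 facet normal 0.185 -0.647 0.740
  outer loop
   vertex 1.5 1.0 3.5
   vertex 4.0 0.0 2.0
   vertex 3.0 2.0 4.0
  endloop
 endfacet
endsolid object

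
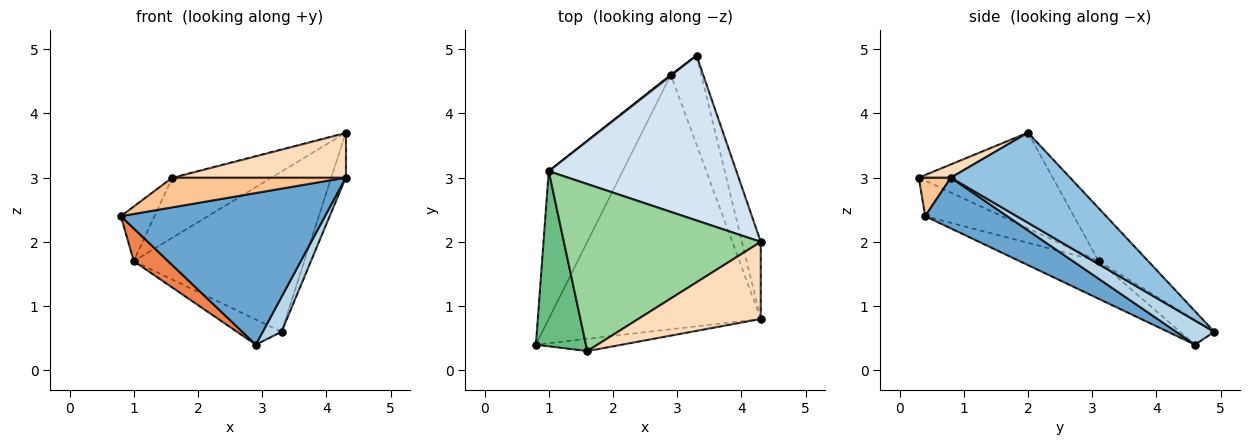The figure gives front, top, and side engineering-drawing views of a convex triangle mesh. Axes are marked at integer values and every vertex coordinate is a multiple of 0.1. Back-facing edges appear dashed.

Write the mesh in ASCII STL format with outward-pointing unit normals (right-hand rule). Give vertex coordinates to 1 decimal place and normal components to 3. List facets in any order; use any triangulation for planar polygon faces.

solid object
 facet normal 0.202 -0.501 -0.841
  outer loop
   vertex 4.3 0.8 3.0
   vertex 0.8 0.4 2.4
   vertex 2.9 4.6 0.4
  endloop
 endfacet
 facet normal 0.972 0.118 -0.203
  outer loop
   vertex 4.3 0.8 3.0
   vertex 3.3 4.9 0.6
   vertex 4.3 2.0 3.7
  endloop
 endfacet
 facet normal 0.594 -0.293 -0.749
  outer loop
   vertex 4.3 0.8 3.0
   vertex 2.9 4.6 0.4
   vertex 3.3 4.9 0.6
  endloop
 endfacet
 facet normal -0.198 0.683 0.703
  outer loop
   vertex 1.0 3.1 1.7
   vertex 4.3 2.0 3.7
   vertex 3.3 4.9 0.6
  endloop
 endfacet
 facet normal -0.445 -0.194 -0.874
  outer loop
   vertex 1.0 3.1 1.7
   vertex 2.9 4.6 0.4
   vertex 0.8 0.4 2.4
  endloop
 endfacet
 facet normal -0.608 0.793 0.026
  outer loop
   vertex 1.0 3.1 1.7
   vertex 3.3 4.9 0.6
   vertex 2.9 4.6 0.4
  endloop
 endfacet
 facet normal 0.169 -0.911 -0.377
  outer loop
   vertex 1.6 0.3 3.0
   vertex 0.8 0.4 2.4
   vertex 4.3 0.8 3.0
  endloop
 endfacet
 facet normal 0.093 -0.502 0.860
  outer loop
   vertex 1.6 0.3 3.0
   vertex 4.3 0.8 3.0
   vertex 4.3 2.0 3.7
  endloop
 endfacet
 facet normal -0.562 0.246 0.790
  outer loop
   vertex 1.6 0.3 3.0
   vertex 1.0 3.1 1.7
   vertex 0.8 0.4 2.4
  endloop
 endfacet
 facet normal -0.416 0.308 0.856
  outer loop
   vertex 1.6 0.3 3.0
   vertex 4.3 2.0 3.7
   vertex 1.0 3.1 1.7
  endloop
 endfacet
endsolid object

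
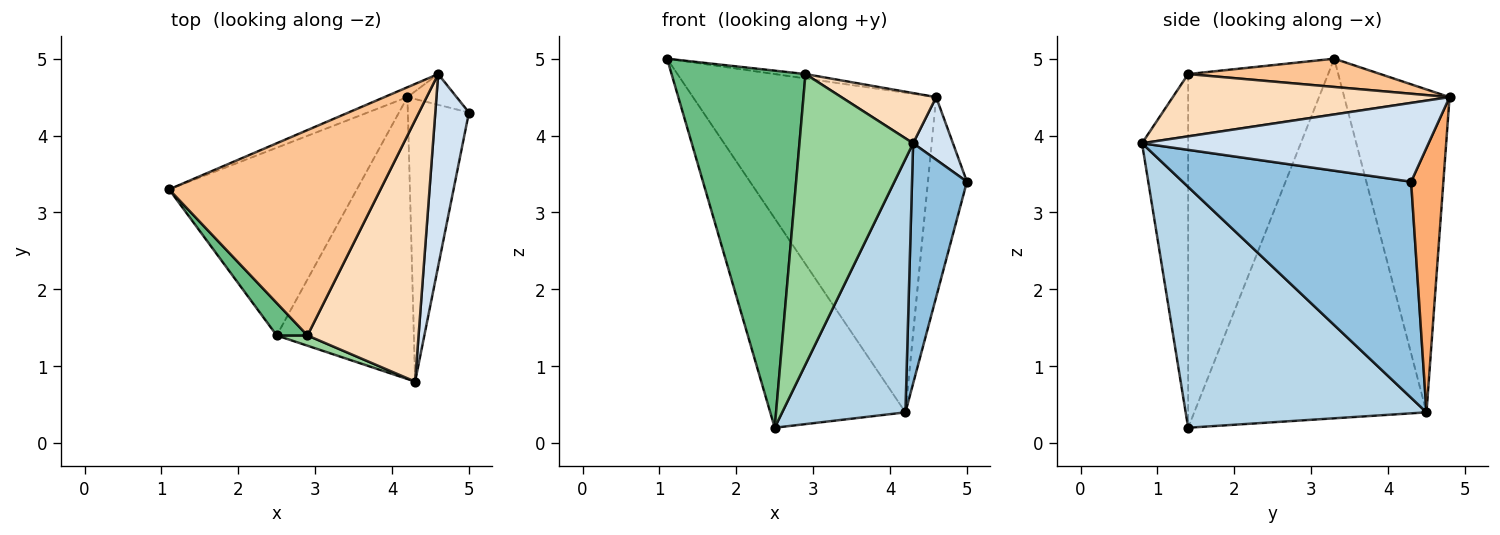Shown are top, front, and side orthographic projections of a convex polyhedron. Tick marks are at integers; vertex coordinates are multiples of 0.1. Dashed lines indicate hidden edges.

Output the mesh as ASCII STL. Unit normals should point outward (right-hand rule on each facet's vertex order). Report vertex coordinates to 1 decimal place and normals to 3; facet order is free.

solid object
 facet normal -0.788 0.459 -0.411
  outer loop
   vertex 4.2 4.5 0.4
   vertex 2.5 1.4 0.2
   vertex 1.1 3.3 5.0
  endloop
 endfacet
 facet normal 0.938 -0.225 -0.265
  outer loop
   vertex 4.2 4.5 0.4
   vertex 5.0 4.3 3.4
   vertex 4.3 0.8 3.9
  endloop
 endfacet
 facet normal 0.794 -0.406 -0.452
  outer loop
   vertex 4.2 4.5 0.4
   vertex 4.3 0.8 3.9
   vertex 2.5 1.4 0.2
  endloop
 endfacet
 facet normal 0.912 -0.127 0.389
  outer loop
   vertex 4.6 4.8 4.5
   vertex 4.3 0.8 3.9
   vertex 5.0 4.3 3.4
  endloop
 endfacet
 facet normal -0.397 0.917 -0.028
  outer loop
   vertex 4.6 4.8 4.5
   vertex 4.2 4.5 0.4
   vertex 1.1 3.3 5.0
  endloop
 endfacet
 facet normal 0.633 0.765 -0.118
  outer loop
   vertex 4.6 4.8 4.5
   vertex 5.0 4.3 3.4
   vertex 4.2 4.5 0.4
  endloop
 endfacet
 facet normal 0.132 0.021 0.991
  outer loop
   vertex 2.9 1.4 4.8
   vertex 4.6 4.8 4.5
   vertex 1.1 3.3 5.0
  endloop
 endfacet
 facet normal 0.482 -0.165 0.860
  outer loop
   vertex 2.9 1.4 4.8
   vertex 4.3 0.8 3.9
   vertex 4.6 4.8 4.5
  endloop
 endfacet
 facet normal -0.721 -0.690 0.063
  outer loop
   vertex 2.9 1.4 4.8
   vertex 1.1 3.3 5.0
   vertex 2.5 1.4 0.2
  endloop
 endfacet
 facet normal -0.376 -0.926 0.033
  outer loop
   vertex 2.9 1.4 4.8
   vertex 2.5 1.4 0.2
   vertex 4.3 0.8 3.9
  endloop
 endfacet
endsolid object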